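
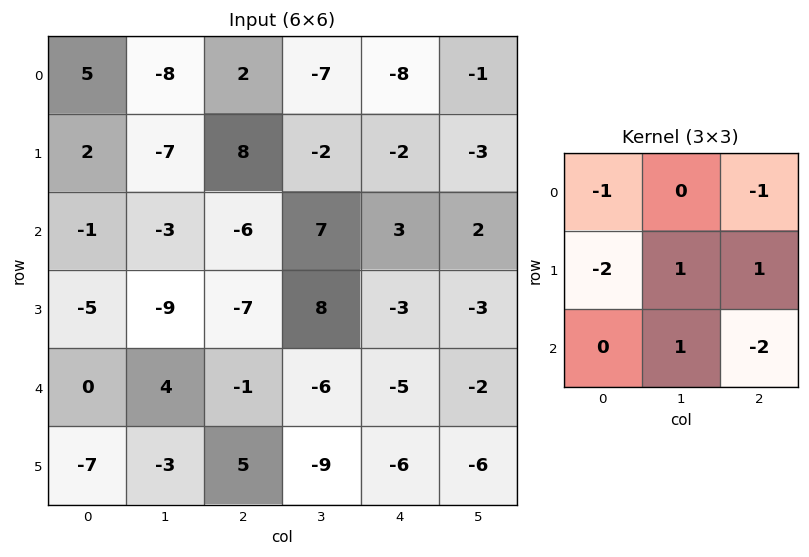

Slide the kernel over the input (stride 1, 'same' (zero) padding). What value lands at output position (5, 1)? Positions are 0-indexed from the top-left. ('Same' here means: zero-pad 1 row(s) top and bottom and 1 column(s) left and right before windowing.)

The receptive field on the zero-padded input at this output position is [0 4 -1 / -7 -3 5 / 0 0 0]. Elementwise product with the kernel and sum: 0·-1 + -1·-1 + -7·-2 + -3·1 + 5·1 + 0·1 + 0·-2.

17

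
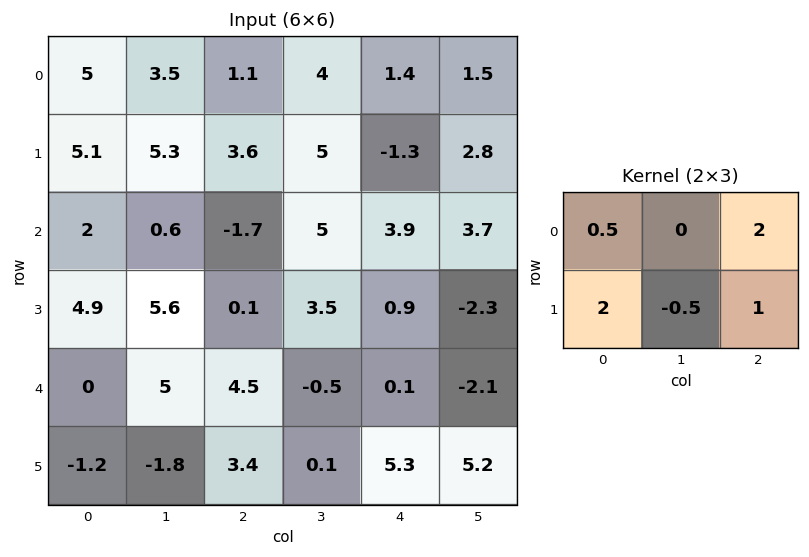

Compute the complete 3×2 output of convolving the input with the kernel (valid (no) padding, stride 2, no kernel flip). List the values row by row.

15.85 6.75
4.7 6.3
10.9 14.5

Output[0,0]: The receptive field on the input at this output position is [5 3.5 1.1 / 5.1 5.3 3.6]. Elementwise product with the kernel and sum: 5·0.5 + 1.1·2 + 5.1·2 + 5.3·-0.5 + 3.6·1.
Output[0,1]: The receptive field on the input at this output position is [1.1 4 1.4 / 3.6 5 -1.3]. Elementwise product with the kernel and sum: 1.1·0.5 + 1.4·2 + 3.6·2 + 5·-0.5 + -1.3·1.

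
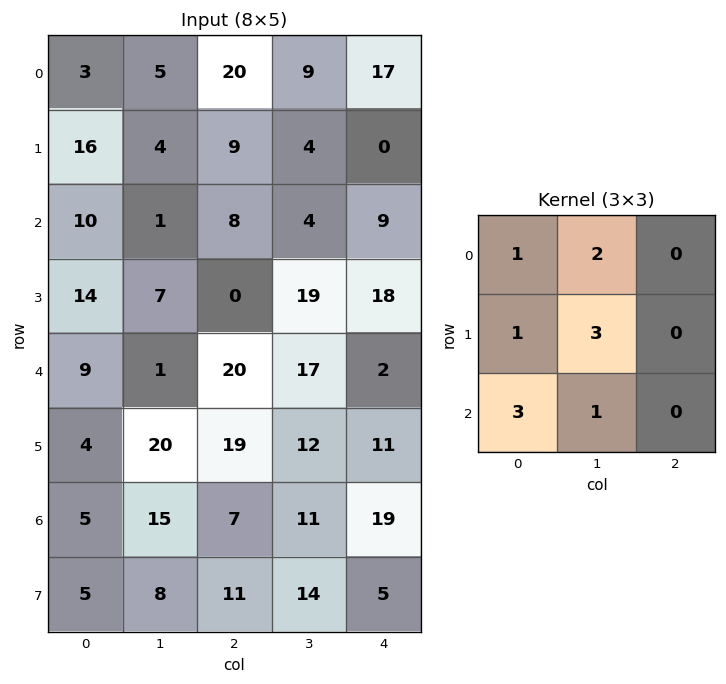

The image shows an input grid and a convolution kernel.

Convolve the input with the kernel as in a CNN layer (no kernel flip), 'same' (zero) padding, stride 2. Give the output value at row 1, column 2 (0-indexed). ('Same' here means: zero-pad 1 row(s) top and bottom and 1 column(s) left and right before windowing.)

The receptive field on the zero-padded input at this output position is [4 0 0 / 4 9 0 / 19 18 0]. Elementwise product with the kernel and sum: 4·1 + 0·2 + 4·1 + 9·3 + 19·3 + 18·1.

110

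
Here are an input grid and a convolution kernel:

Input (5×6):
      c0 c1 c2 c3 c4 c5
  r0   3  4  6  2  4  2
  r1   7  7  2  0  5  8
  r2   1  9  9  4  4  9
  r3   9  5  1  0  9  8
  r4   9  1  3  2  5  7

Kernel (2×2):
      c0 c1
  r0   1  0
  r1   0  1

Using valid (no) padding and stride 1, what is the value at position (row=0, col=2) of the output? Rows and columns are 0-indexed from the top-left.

6

The receptive field on the input at this output position is [6 2 / 2 0]. Elementwise product with the kernel and sum: 6·1 + 0·1.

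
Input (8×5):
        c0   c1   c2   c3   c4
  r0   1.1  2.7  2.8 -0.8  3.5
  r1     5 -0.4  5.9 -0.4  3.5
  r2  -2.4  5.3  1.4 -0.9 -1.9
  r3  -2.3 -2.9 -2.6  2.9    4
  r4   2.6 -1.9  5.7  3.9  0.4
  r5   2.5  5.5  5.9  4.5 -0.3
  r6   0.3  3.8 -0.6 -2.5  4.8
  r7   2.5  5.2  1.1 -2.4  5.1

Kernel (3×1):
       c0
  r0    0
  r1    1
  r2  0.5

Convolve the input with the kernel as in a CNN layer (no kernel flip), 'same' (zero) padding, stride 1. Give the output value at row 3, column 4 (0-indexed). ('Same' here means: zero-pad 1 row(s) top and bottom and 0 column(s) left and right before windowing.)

4.2

The receptive field on the zero-padded input at this output position is [-1.9 / 4 / 0.4]. Elementwise product with the kernel and sum: 4·1 + 0.4·0.5.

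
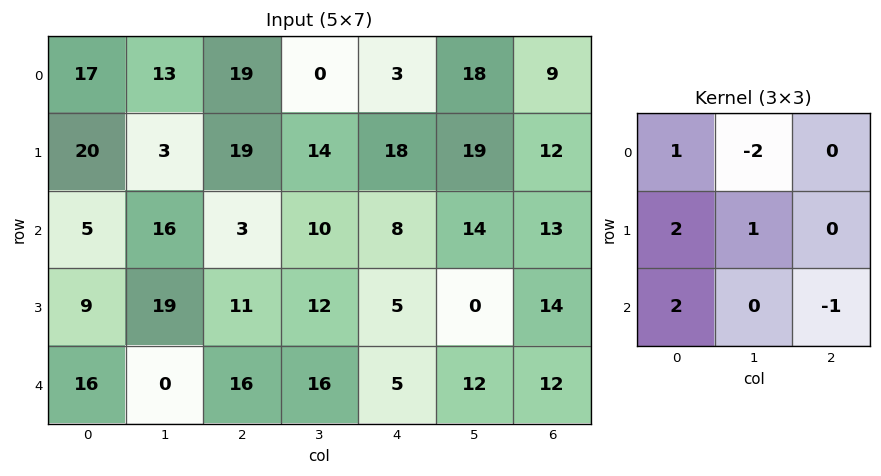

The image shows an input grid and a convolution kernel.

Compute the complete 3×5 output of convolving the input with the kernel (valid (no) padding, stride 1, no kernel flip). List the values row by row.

41 22 69 46 25
47 26 24 30 6
26 43 44 43 -12

Output[0,0]: The receptive field on the input at this output position is [17 13 19 / 20 3 19 / 5 16 3]. Elementwise product with the kernel and sum: 17·1 + 13·-2 + 20·2 + 3·1 + 5·2 + 3·-1.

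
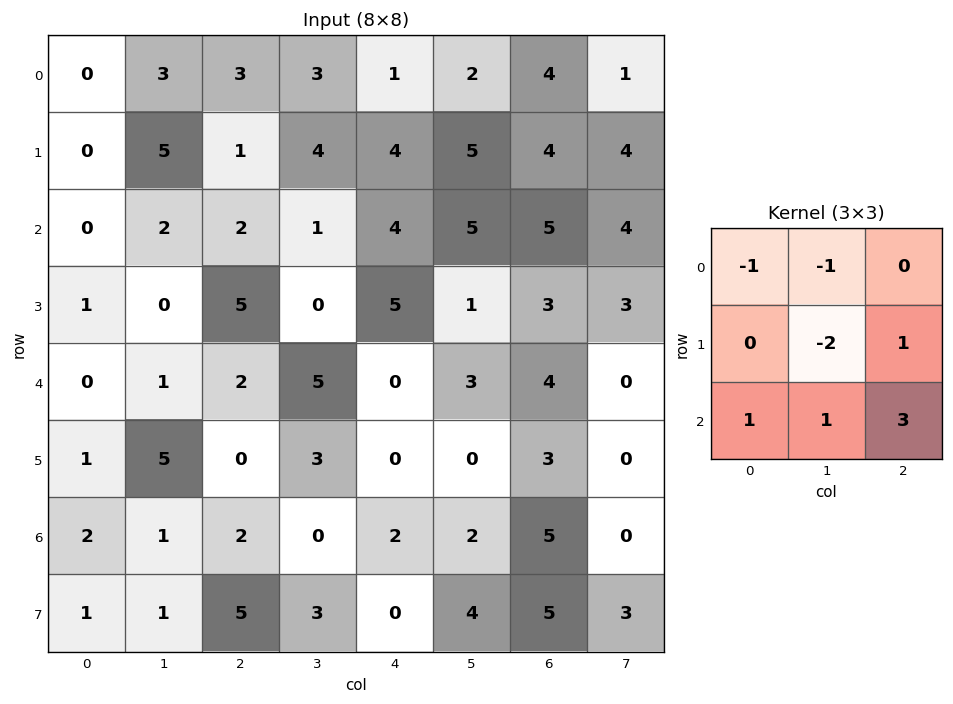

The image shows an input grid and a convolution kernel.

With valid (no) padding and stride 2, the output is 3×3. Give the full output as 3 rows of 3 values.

-4 5 15
10 9 7
-2 -5 19

Output[0,0]: The receptive field on the input at this output position is [0 3 3 / 0 5 1 / 0 2 2]. Elementwise product with the kernel and sum: 0·-1 + 3·-1 + 5·-2 + 1·1 + 0·1 + 2·1 + 2·3.
Output[0,1]: The receptive field on the input at this output position is [3 3 1 / 1 4 4 / 2 1 4]. Elementwise product with the kernel and sum: 3·-1 + 3·-1 + 4·-2 + 4·1 + 2·1 + 1·1 + 4·3.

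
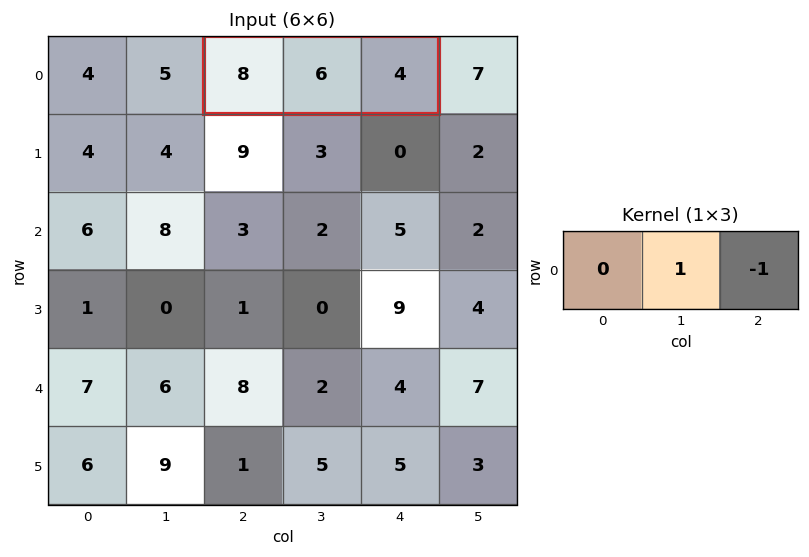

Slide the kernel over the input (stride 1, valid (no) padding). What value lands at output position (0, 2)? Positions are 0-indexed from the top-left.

2

The receptive field on the input at this output position is [8 6 4]. Elementwise product with the kernel and sum: 6·1 + 4·-1.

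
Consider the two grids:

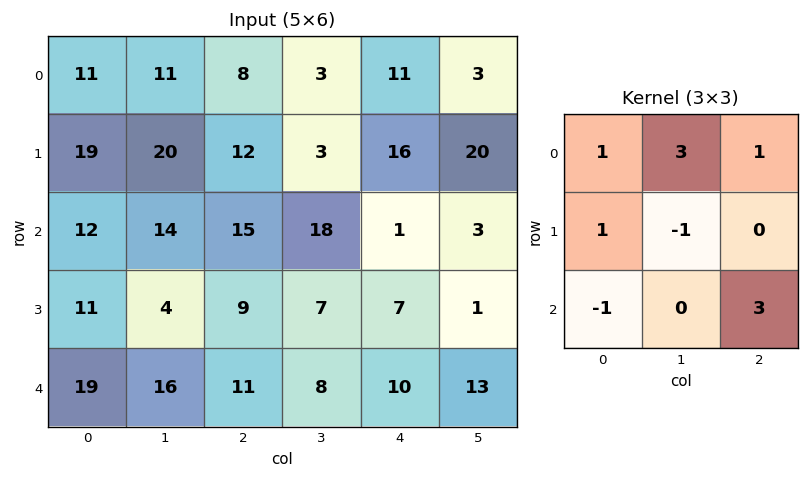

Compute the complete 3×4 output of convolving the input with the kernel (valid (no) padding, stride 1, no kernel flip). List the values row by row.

Output[0,0]: The receptive field on the input at this output position is [11 11 8 / 19 20 12 / 12 14 15]. Elementwise product with the kernel and sum: 11·1 + 11·3 + 8·1 + 19·1 + 20·-1 + 12·-1 + 15·3.
Output[0,1]: The receptive field on the input at this output position is [11 8 3 / 20 12 3 / 14 15 18]. Elementwise product with the kernel and sum: 11·1 + 8·3 + 3·1 + 20·1 + 12·-1 + 14·-1 + 18·3.

84 86 25 17
105 75 46 84
90 80 91 55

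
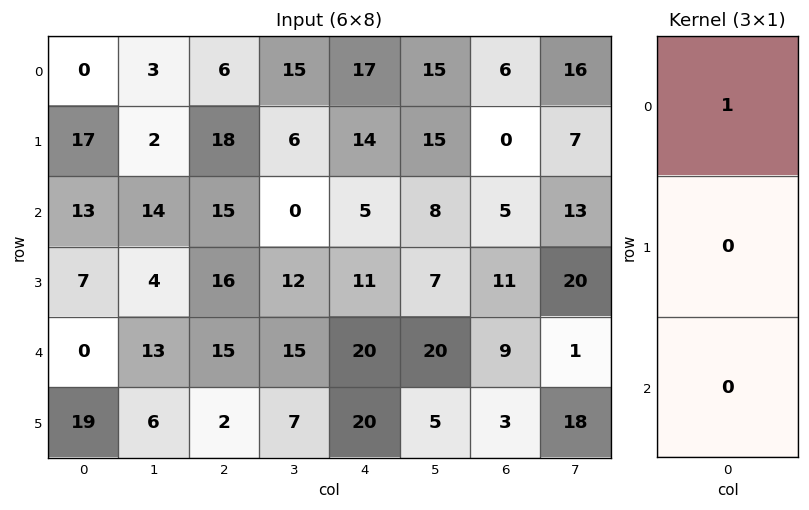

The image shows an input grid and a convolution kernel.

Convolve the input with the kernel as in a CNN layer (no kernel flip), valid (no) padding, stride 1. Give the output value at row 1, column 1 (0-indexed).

2

The receptive field on the input at this output position is [2 / 14 / 4]. Elementwise product with the kernel and sum: 2·1.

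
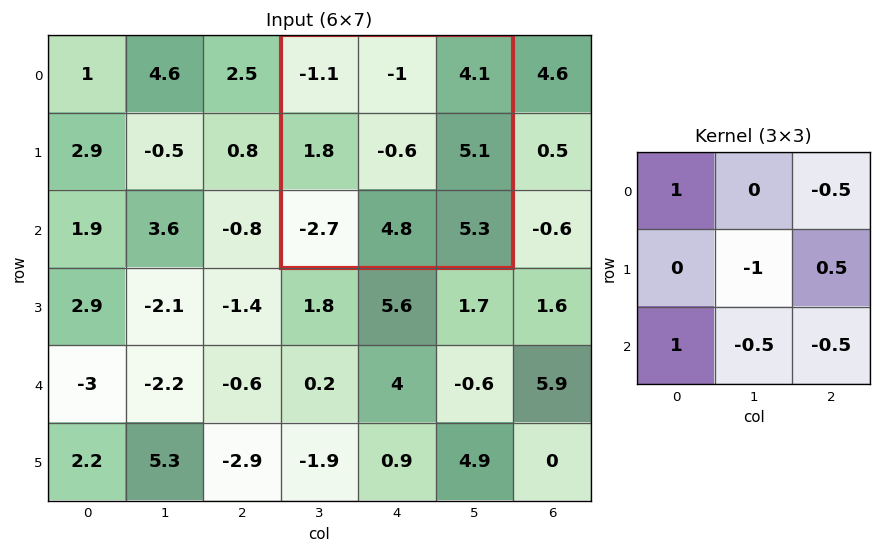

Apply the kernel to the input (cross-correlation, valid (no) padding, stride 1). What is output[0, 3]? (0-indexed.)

The receptive field on the input at this output position is [-1.1 -1 4.1 / 1.8 -0.6 5.1 / -2.7 4.8 5.3]. Elementwise product with the kernel and sum: -1.1·1 + 4.1·-0.5 + -0.6·-1 + 5.1·0.5 + -2.7·1 + 4.8·-0.5 + 5.3·-0.5.

-7.75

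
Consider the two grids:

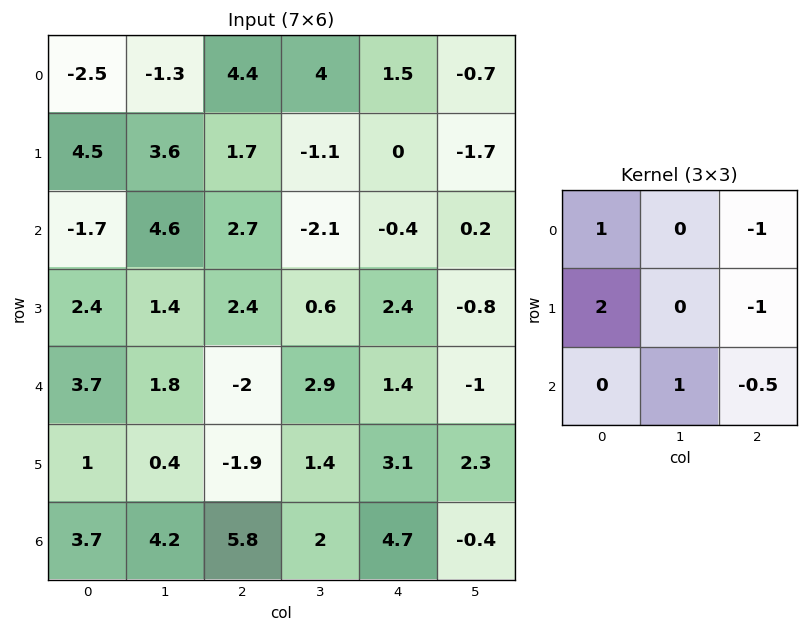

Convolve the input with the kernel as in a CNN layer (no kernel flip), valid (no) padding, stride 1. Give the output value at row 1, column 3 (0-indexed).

The receptive field on the input at this output position is [-1.1 0 -1.7 / -2.1 -0.4 0.2 / 0.6 2.4 -0.8]. Elementwise product with the kernel and sum: -1.1·1 + -1.7·-1 + -2.1·2 + 0.2·-1 + 2.4·1 + -0.8·-0.5.

-1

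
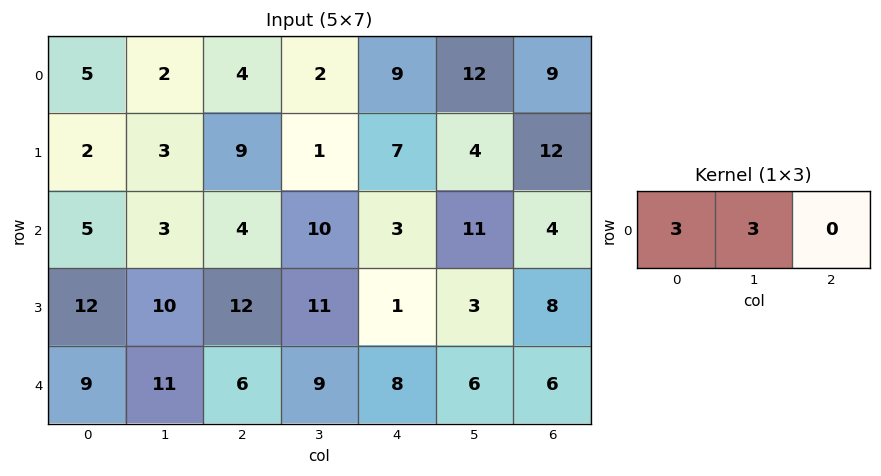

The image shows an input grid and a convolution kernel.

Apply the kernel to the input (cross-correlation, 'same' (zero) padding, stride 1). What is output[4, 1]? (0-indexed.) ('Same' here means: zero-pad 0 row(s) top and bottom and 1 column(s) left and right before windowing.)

60

The receptive field on the zero-padded input at this output position is [9 11 6]. Elementwise product with the kernel and sum: 9·3 + 11·3.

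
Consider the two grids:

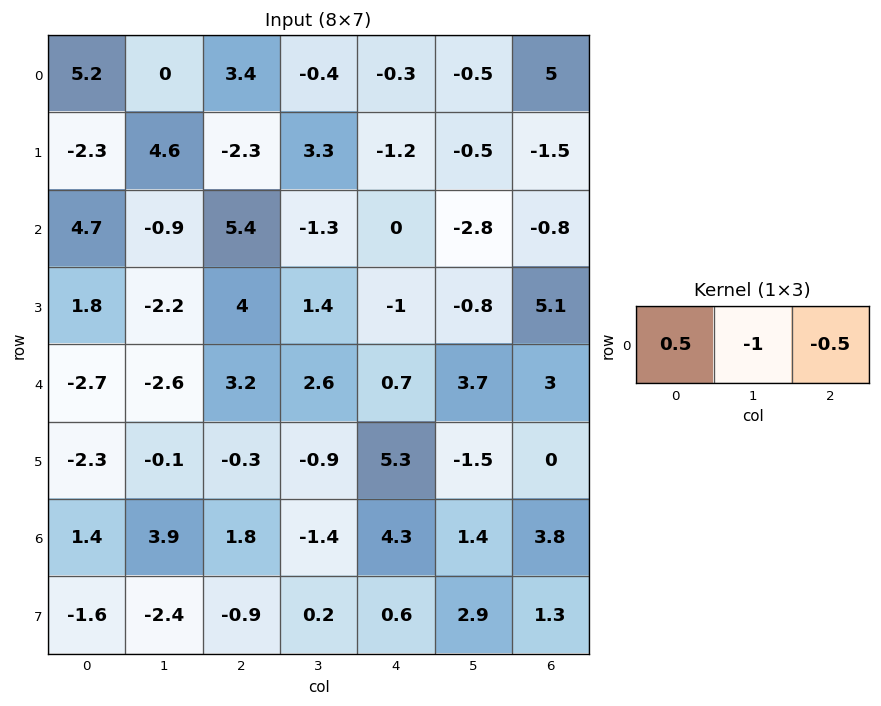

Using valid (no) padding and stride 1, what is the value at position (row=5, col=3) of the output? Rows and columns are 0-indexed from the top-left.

-5

The receptive field on the input at this output position is [-0.9 5.3 -1.5]. Elementwise product with the kernel and sum: -0.9·0.5 + 5.3·-1 + -1.5·-0.5.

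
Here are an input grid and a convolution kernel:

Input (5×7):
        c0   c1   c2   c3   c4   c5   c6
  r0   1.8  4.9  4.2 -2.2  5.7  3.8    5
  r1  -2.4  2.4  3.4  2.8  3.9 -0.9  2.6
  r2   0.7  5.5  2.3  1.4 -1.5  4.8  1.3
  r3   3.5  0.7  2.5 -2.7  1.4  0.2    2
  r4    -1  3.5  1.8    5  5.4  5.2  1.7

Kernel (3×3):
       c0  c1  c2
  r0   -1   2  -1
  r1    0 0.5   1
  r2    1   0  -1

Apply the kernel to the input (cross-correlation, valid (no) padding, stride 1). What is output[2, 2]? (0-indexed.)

-1.55

The receptive field on the input at this output position is [2.3 1.4 -1.5 / 2.5 -2.7 1.4 / 1.8 5 5.4]. Elementwise product with the kernel and sum: 2.3·-1 + 1.4·2 + -1.5·-1 + -2.7·0.5 + 1.4·1 + 1.8·1 + 5.4·-1.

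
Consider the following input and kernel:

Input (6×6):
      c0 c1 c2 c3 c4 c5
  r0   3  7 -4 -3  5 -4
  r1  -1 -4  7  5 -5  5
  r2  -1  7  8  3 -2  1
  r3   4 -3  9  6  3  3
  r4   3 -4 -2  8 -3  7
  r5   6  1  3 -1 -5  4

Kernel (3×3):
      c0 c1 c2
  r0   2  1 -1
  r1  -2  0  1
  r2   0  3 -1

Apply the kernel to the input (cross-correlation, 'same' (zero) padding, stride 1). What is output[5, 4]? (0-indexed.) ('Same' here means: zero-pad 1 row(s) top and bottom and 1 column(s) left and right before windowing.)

12

The receptive field on the zero-padded input at this output position is [8 -3 7 / -1 -5 4 / 0 0 0]. Elementwise product with the kernel and sum: 8·2 + -3·1 + 7·-1 + -1·-2 + 4·1 + 0·3 + 0·-1.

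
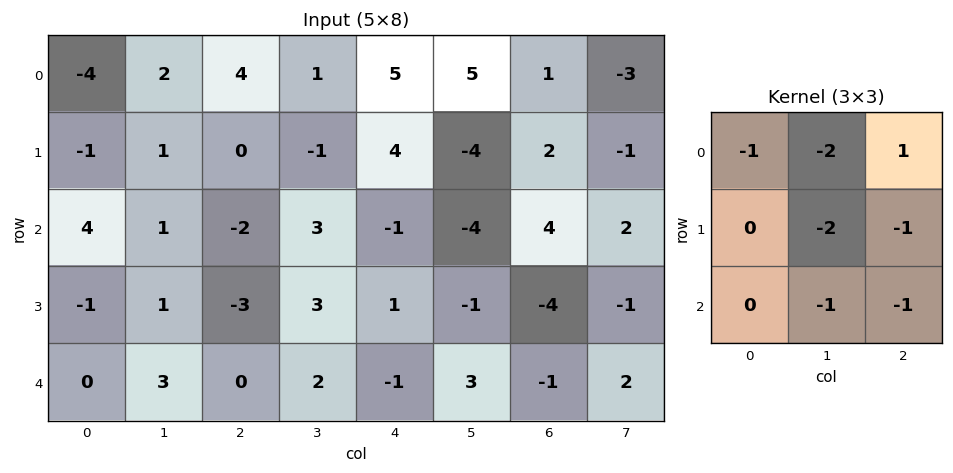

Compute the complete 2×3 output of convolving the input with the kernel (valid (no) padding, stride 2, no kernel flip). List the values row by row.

Output[0,0]: The receptive field on the input at this output position is [-4 2 4 / -1 1 0 / 4 1 -2]. Elementwise product with the kernel and sum: -4·-1 + 2·-2 + 4·1 + 1·-2 + 0·-1 + 1·-1 + -2·-1.

3 -5 -8
-10 -13 17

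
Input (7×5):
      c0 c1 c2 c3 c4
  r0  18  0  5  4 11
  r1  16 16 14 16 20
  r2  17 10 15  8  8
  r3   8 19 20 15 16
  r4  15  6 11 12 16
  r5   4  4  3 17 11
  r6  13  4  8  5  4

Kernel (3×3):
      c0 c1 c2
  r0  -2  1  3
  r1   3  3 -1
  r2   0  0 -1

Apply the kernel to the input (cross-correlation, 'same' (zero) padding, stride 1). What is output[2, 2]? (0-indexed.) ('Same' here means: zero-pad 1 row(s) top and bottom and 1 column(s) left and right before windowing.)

82

The receptive field on the zero-padded input at this output position is [16 14 16 / 10 15 8 / 19 20 15]. Elementwise product with the kernel and sum: 16·-2 + 14·1 + 16·3 + 10·3 + 15·3 + 8·-1 + 15·-1.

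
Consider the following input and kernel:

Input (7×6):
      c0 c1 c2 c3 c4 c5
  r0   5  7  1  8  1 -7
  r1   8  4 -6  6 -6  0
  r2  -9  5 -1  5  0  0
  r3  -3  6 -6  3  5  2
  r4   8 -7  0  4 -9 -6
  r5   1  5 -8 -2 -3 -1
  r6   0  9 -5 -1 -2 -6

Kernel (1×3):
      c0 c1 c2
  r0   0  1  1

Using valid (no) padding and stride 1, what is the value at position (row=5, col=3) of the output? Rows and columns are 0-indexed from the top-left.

The receptive field on the input at this output position is [-2 -3 -1]. Elementwise product with the kernel and sum: -3·1 + -1·1.

-4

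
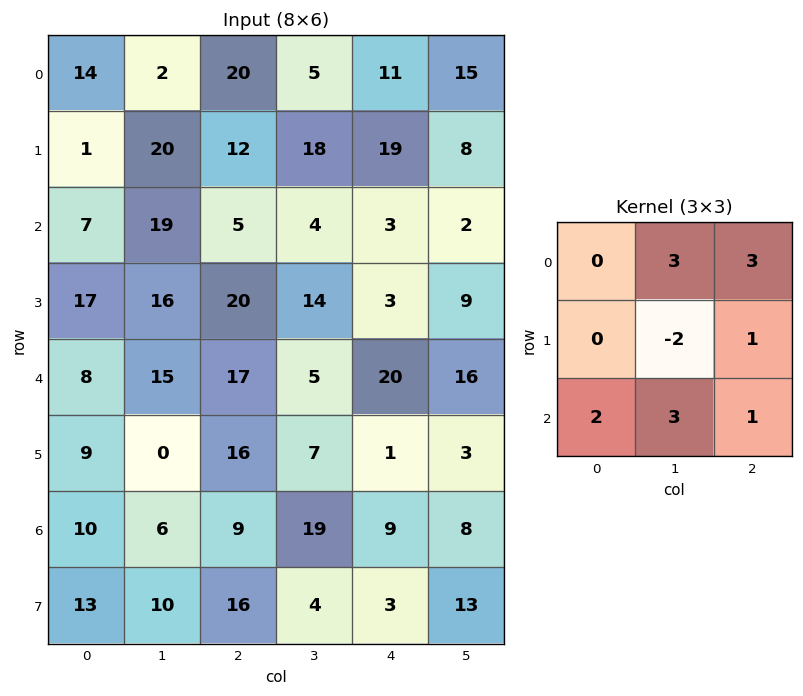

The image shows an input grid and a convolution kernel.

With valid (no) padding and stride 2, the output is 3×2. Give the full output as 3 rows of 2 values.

114 56
138 65
159 146

Output[0,0]: The receptive field on the input at this output position is [14 2 20 / 1 20 12 / 7 19 5]. Elementwise product with the kernel and sum: 2·3 + 20·3 + 20·-2 + 12·1 + 7·2 + 19·3 + 5·1.
Output[0,1]: The receptive field on the input at this output position is [20 5 11 / 12 18 19 / 5 4 3]. Elementwise product with the kernel and sum: 5·3 + 11·3 + 18·-2 + 19·1 + 5·2 + 4·3 + 3·1.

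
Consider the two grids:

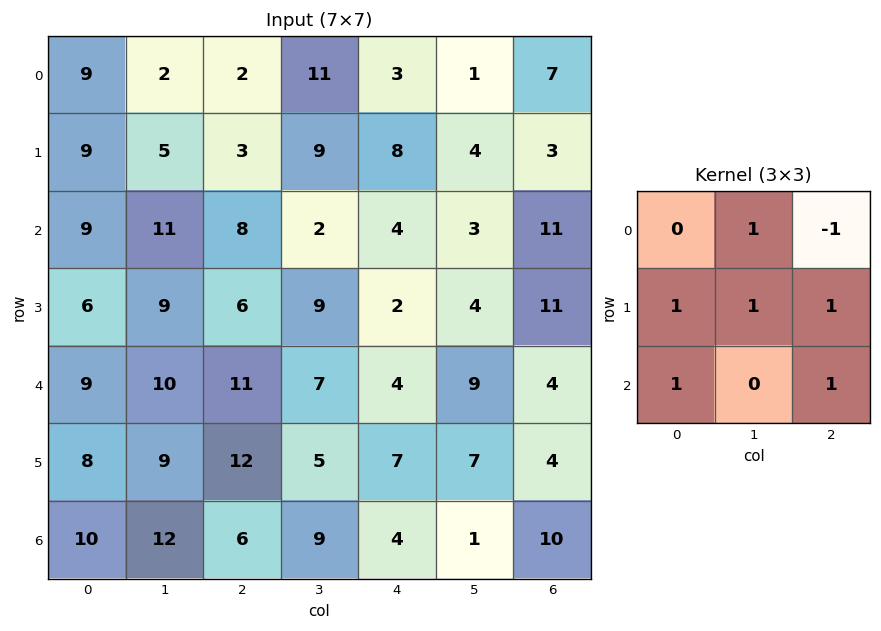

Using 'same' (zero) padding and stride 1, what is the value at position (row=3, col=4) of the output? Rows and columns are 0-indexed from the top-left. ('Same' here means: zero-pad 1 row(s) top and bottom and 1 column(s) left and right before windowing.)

32

The receptive field on the zero-padded input at this output position is [2 4 3 / 9 2 4 / 7 4 9]. Elementwise product with the kernel and sum: 4·1 + 3·-1 + 9·1 + 2·1 + 4·1 + 7·1 + 9·1.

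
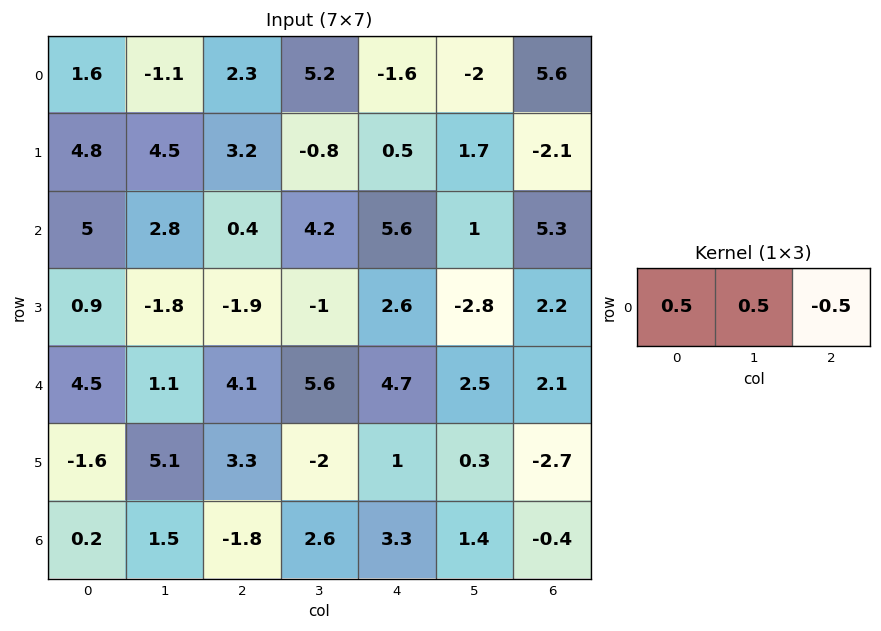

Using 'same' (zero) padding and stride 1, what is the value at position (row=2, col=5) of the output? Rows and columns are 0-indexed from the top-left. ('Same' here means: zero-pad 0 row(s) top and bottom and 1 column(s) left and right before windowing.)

The receptive field on the zero-padded input at this output position is [5.6 1 5.3]. Elementwise product with the kernel and sum: 5.6·0.5 + 1·0.5 + 5.3·-0.5.

0.65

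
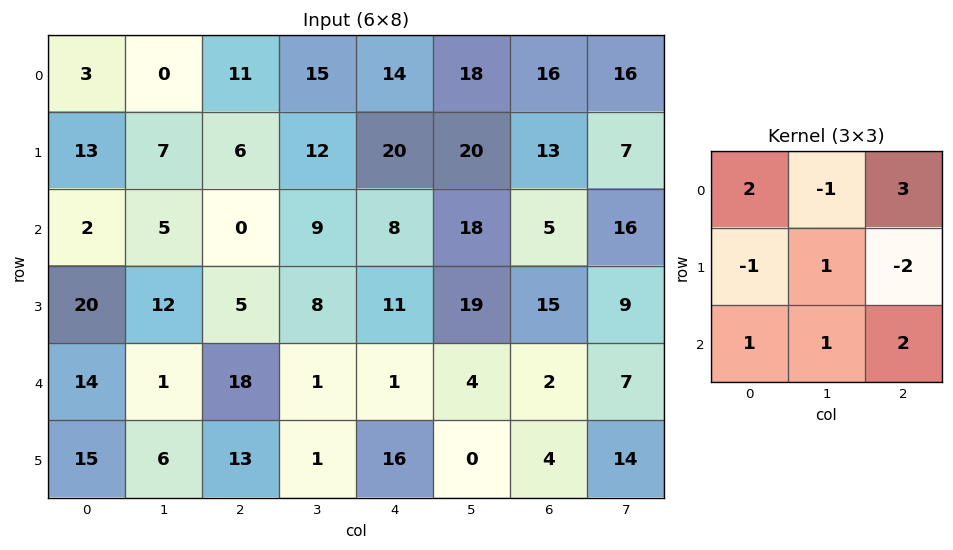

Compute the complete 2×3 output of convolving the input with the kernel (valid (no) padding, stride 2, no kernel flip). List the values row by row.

Output[0,0]: The receptive field on the input at this output position is [3 0 11 / 13 7 6 / 2 5 0]. Elementwise product with the kernel and sum: 3·2 + 0·-1 + 11·3 + 13·-1 + 7·1 + 6·-2 + 2·1 + 5·1 + 0·2.

28 40 68
32 17 0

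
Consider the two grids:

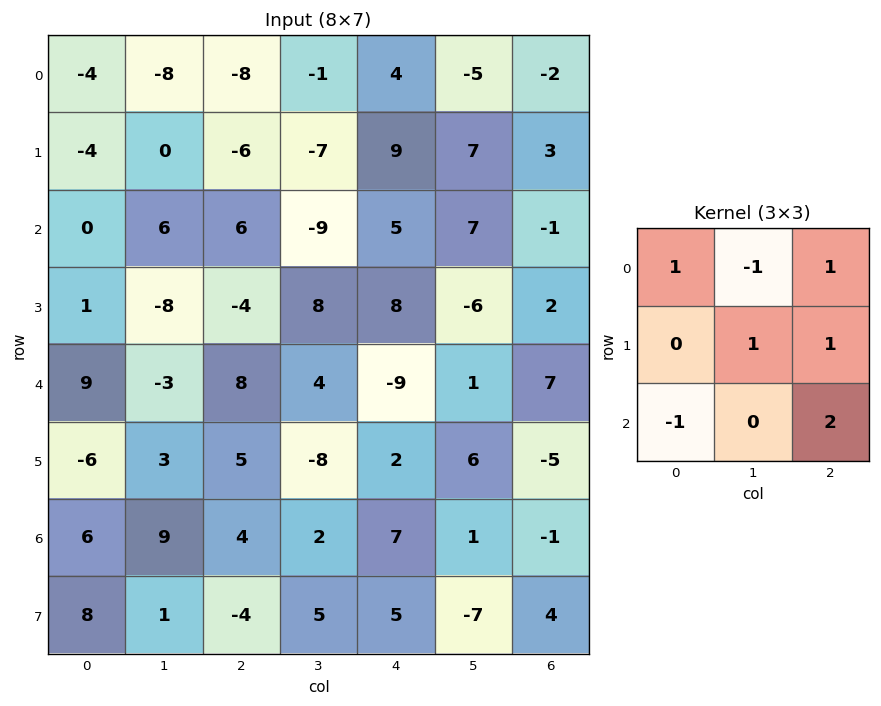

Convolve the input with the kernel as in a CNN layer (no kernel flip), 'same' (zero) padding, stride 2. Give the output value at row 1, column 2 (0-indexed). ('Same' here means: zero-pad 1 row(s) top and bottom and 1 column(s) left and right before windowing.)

-17

The receptive field on the zero-padded input at this output position is [-7 9 7 / -9 5 7 / 8 8 -6]. Elementwise product with the kernel and sum: -7·1 + 9·-1 + 7·1 + 5·1 + 7·1 + 8·-1 + -6·2.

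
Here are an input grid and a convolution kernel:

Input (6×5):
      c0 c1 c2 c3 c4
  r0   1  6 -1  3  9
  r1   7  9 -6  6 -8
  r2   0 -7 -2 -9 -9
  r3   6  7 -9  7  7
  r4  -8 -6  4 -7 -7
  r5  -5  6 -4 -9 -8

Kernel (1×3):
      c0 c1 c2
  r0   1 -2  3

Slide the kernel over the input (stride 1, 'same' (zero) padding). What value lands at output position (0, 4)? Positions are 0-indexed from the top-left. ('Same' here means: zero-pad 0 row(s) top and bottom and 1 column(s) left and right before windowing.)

The receptive field on the zero-padded input at this output position is [3 9 0]. Elementwise product with the kernel and sum: 3·1 + 9·-2 + 0·3.

-15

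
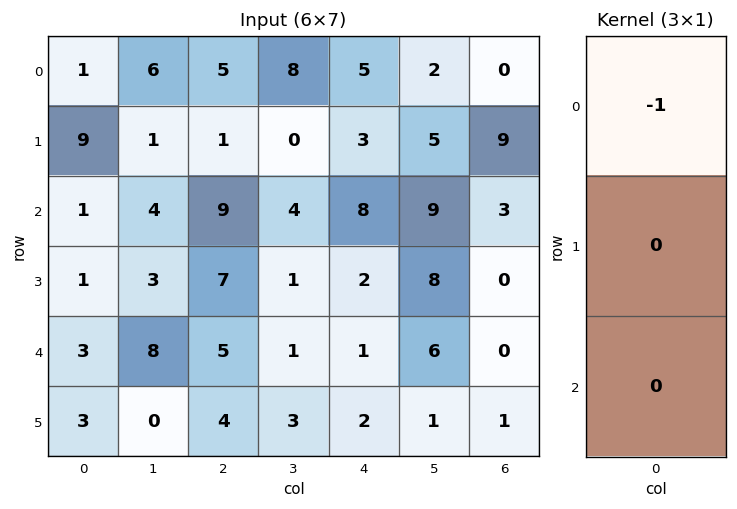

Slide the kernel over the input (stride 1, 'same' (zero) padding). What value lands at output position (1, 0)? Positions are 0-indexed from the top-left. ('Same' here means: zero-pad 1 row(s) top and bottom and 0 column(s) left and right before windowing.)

-1

The receptive field on the zero-padded input at this output position is [1 / 9 / 1]. Elementwise product with the kernel and sum: 1·-1.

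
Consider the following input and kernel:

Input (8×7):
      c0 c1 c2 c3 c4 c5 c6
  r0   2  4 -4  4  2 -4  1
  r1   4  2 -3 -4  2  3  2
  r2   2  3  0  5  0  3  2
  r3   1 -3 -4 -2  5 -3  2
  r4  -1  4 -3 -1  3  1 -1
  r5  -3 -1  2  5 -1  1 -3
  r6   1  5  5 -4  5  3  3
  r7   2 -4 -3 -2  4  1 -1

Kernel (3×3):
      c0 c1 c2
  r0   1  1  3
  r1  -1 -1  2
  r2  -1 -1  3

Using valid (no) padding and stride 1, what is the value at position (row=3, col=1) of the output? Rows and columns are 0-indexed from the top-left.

The receptive field on the input at this output position is [-3 -4 -2 / 4 -3 -1 / -1 2 5]. Elementwise product with the kernel and sum: -3·1 + -4·1 + -2·3 + 4·-1 + -3·-1 + -1·2 + -1·-1 + 2·-1 + 5·3.

-2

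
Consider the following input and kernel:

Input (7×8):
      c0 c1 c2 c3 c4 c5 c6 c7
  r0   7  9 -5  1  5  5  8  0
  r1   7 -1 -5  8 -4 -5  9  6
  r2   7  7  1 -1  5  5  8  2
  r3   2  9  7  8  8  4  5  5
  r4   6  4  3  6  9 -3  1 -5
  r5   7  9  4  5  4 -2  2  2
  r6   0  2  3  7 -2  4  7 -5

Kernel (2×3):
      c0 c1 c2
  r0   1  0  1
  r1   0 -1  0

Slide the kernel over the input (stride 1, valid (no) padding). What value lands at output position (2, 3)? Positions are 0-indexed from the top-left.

The receptive field on the input at this output position is [-1 5 5 / 8 8 4]. Elementwise product with the kernel and sum: -1·1 + 5·1 + 8·-1.

-4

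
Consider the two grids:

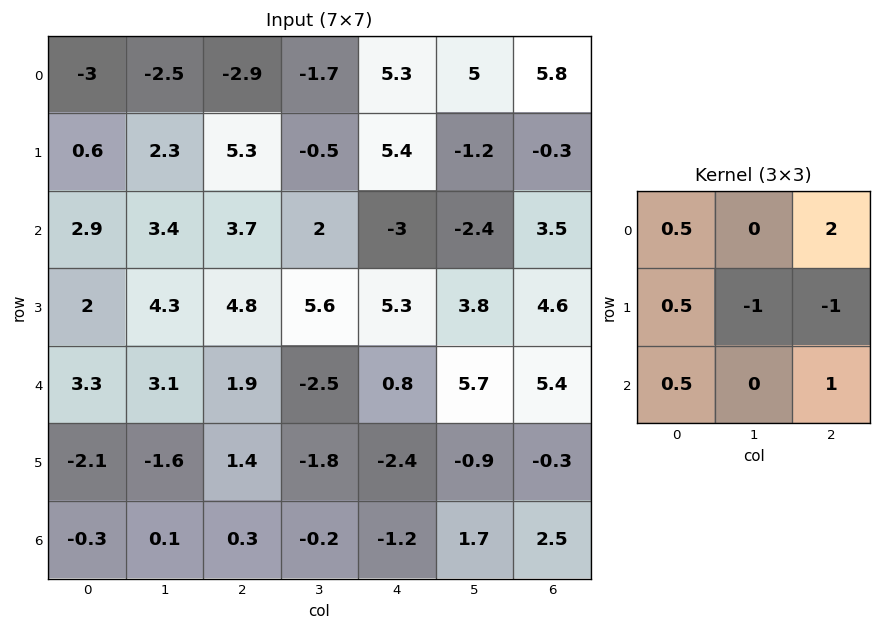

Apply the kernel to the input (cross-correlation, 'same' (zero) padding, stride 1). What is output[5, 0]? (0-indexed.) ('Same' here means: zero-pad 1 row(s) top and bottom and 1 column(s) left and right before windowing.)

The receptive field on the zero-padded input at this output position is [0 3.3 3.1 / 0 -2.1 -1.6 / 0 -0.3 0.1]. Elementwise product with the kernel and sum: 0·0.5 + 3.1·2 + 0·0.5 + -2.1·-1 + -1.6·-1 + 0·0.5 + 0.1·1.

10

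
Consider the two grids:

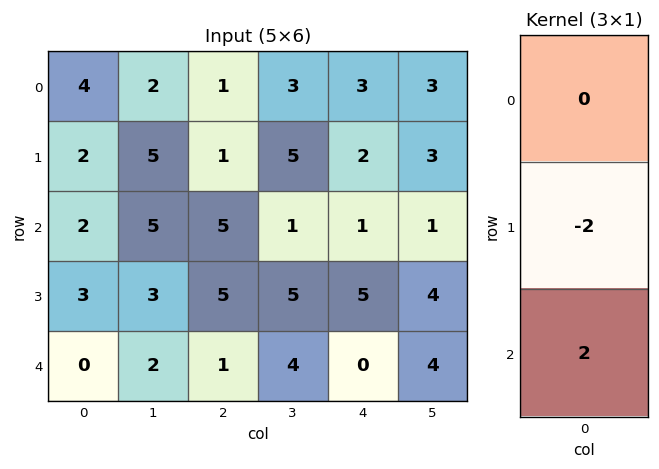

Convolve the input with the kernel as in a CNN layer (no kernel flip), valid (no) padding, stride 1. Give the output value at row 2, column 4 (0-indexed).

-10

The receptive field on the input at this output position is [1 / 5 / 0]. Elementwise product with the kernel and sum: 5·-2 + 0·2.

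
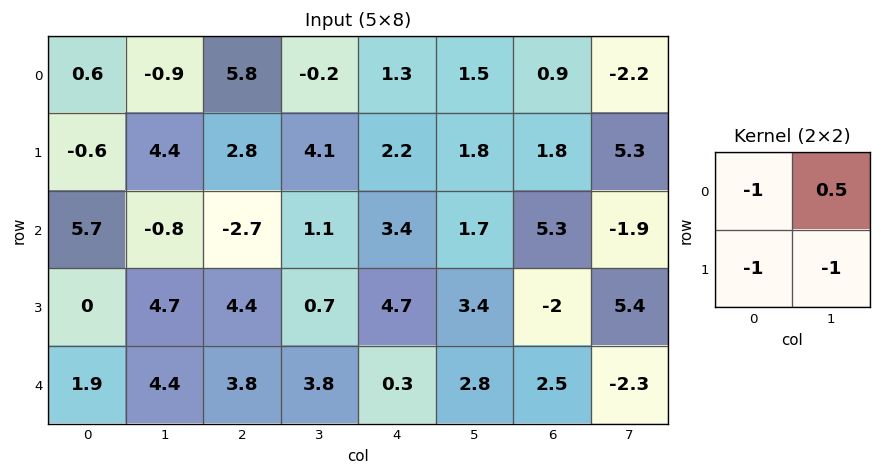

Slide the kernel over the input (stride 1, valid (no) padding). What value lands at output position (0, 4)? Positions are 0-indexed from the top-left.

The receptive field on the input at this output position is [1.3 1.5 / 2.2 1.8]. Elementwise product with the kernel and sum: 1.3·-1 + 1.5·0.5 + 2.2·-1 + 1.8·-1.

-4.55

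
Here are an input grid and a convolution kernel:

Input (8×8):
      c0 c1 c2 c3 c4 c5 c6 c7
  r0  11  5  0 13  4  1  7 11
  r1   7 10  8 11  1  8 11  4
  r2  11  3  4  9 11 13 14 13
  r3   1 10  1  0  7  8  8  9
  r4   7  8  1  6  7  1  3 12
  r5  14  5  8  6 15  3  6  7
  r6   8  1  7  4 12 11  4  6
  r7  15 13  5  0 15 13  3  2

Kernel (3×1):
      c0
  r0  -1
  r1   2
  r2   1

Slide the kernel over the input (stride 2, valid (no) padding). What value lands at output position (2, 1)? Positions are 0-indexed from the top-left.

22

The receptive field on the input at this output position is [1 / 8 / 7]. Elementwise product with the kernel and sum: 1·-1 + 8·2 + 7·1.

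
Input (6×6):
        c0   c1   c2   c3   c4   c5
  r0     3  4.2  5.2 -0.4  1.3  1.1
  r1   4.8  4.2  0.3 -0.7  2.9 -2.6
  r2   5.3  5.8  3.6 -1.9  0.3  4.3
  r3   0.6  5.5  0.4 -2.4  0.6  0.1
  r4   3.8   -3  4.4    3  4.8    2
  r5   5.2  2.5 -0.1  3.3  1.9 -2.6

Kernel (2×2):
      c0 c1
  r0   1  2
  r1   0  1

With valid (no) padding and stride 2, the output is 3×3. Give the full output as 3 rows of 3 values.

15.6 3.7 0.9
22.4 -2.6 9
0.3 13.7 6.2

Output[0,0]: The receptive field on the input at this output position is [3 4.2 / 4.8 4.2]. Elementwise product with the kernel and sum: 3·1 + 4.2·2 + 4.2·1.
Output[0,1]: The receptive field on the input at this output position is [5.2 -0.4 / 0.3 -0.7]. Elementwise product with the kernel and sum: 5.2·1 + -0.4·2 + -0.7·1.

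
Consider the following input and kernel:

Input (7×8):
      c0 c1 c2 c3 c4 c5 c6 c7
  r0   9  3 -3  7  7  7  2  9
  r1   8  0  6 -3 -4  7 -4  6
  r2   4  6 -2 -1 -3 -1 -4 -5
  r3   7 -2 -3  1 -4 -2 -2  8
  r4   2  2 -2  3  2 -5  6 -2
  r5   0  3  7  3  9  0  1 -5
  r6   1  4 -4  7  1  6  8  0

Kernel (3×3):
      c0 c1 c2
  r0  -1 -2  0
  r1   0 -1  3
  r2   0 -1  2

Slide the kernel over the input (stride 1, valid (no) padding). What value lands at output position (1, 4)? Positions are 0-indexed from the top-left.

-23

The receptive field on the input at this output position is [-4 7 -4 / -3 -1 -4 / -4 -2 -2]. Elementwise product with the kernel and sum: -4·-1 + 7·-2 + -1·-1 + -4·3 + -2·-1 + -2·2.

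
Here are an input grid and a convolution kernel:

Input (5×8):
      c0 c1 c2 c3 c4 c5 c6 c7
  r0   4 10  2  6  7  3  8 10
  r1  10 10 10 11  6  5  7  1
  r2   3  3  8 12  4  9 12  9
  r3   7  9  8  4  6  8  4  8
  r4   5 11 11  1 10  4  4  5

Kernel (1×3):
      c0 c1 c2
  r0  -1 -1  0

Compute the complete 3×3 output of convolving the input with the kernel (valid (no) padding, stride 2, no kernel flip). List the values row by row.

-14 -8 -10
-6 -20 -13
-16 -12 -14

Output[0,0]: The receptive field on the input at this output position is [4 10 2]. Elementwise product with the kernel and sum: 4·-1 + 10·-1.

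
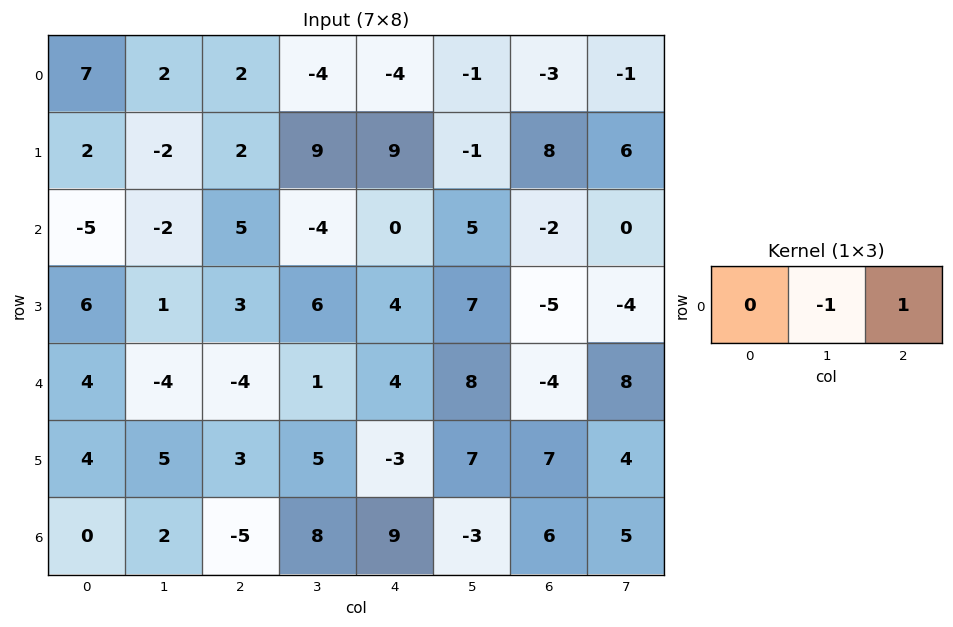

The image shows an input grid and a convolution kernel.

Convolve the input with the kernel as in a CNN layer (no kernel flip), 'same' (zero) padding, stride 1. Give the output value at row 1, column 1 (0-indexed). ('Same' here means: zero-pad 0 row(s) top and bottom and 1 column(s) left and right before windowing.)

The receptive field on the zero-padded input at this output position is [2 -2 2]. Elementwise product with the kernel and sum: -2·-1 + 2·1.

4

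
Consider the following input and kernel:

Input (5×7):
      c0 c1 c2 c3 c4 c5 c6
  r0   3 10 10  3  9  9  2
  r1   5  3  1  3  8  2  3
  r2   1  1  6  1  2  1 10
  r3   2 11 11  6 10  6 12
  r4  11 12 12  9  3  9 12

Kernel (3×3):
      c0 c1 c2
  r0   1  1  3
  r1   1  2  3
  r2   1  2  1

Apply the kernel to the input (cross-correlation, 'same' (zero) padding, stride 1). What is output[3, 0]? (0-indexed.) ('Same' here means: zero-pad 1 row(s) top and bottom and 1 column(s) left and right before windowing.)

75

The receptive field on the zero-padded input at this output position is [0 1 1 / 0 2 11 / 0 11 12]. Elementwise product with the kernel and sum: 0·1 + 1·1 + 1·3 + 0·1 + 2·2 + 11·3 + 0·1 + 11·2 + 12·1.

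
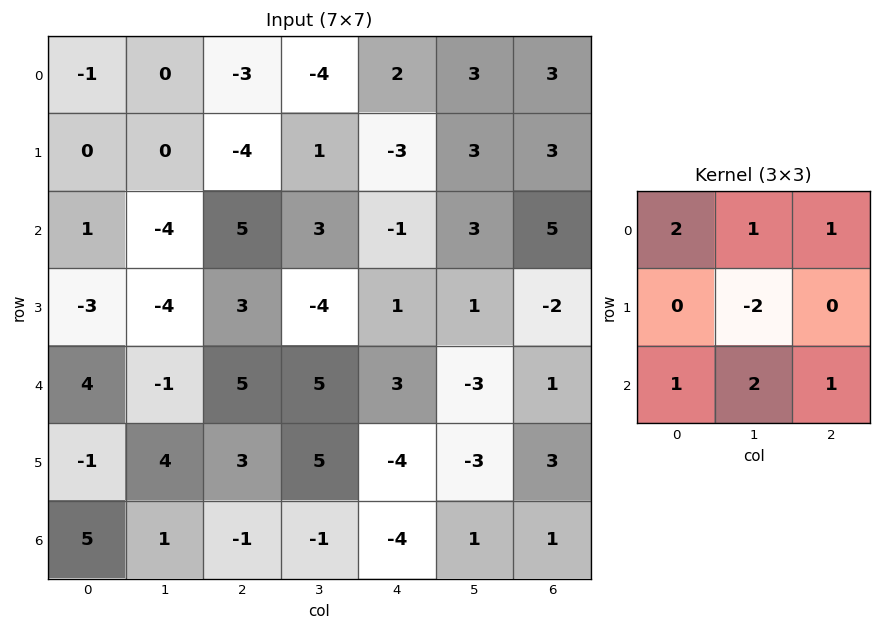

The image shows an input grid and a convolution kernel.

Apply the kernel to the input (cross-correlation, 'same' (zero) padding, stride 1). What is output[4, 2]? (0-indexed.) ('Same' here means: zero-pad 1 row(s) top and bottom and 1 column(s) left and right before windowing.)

The receptive field on the zero-padded input at this output position is [-4 3 -4 / -1 5 5 / 4 3 5]. Elementwise product with the kernel and sum: -4·2 + 3·1 + -4·1 + 5·-2 + 4·1 + 3·2 + 5·1.

-4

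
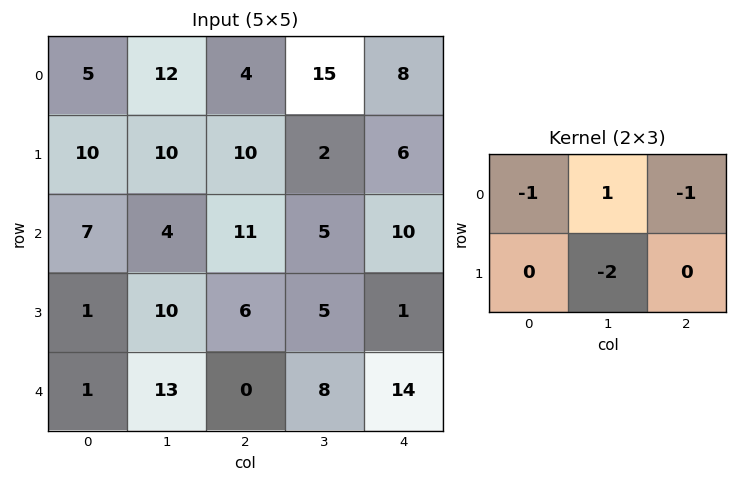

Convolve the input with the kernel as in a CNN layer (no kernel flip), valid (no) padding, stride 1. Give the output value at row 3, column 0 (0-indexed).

-23

The receptive field on the input at this output position is [1 10 6 / 1 13 0]. Elementwise product with the kernel and sum: 1·-1 + 10·1 + 6·-1 + 13·-2.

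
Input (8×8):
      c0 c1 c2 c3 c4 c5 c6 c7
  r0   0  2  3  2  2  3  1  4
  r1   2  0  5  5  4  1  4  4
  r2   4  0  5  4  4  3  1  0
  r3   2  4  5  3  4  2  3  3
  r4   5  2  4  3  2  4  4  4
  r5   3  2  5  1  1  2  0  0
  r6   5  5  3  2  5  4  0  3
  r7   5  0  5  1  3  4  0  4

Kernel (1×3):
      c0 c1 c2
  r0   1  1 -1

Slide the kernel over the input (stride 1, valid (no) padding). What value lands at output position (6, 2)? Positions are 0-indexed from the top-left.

The receptive field on the input at this output position is [3 2 5]. Elementwise product with the kernel and sum: 3·1 + 2·1 + 5·-1.

0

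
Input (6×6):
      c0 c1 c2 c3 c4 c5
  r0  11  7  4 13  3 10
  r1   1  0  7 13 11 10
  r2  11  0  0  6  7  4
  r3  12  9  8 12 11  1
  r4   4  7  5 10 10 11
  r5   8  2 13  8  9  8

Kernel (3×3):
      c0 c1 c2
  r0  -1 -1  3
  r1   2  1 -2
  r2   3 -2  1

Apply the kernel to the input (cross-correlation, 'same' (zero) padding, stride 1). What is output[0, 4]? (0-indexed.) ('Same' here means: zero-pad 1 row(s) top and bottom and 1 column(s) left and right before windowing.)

36

The receptive field on the zero-padded input at this output position is [0 0 0 / 13 3 10 / 13 11 10]. Elementwise product with the kernel and sum: 0·-1 + 0·-1 + 0·3 + 13·2 + 3·1 + 10·-2 + 13·3 + 11·-2 + 10·1.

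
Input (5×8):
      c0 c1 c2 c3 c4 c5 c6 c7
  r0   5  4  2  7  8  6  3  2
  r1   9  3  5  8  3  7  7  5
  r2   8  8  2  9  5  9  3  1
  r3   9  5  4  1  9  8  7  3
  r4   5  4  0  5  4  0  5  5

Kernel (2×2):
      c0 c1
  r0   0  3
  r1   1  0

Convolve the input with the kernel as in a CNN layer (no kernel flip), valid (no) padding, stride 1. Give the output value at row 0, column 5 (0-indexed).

The receptive field on the input at this output position is [6 3 / 7 7]. Elementwise product with the kernel and sum: 3·3 + 7·1.

16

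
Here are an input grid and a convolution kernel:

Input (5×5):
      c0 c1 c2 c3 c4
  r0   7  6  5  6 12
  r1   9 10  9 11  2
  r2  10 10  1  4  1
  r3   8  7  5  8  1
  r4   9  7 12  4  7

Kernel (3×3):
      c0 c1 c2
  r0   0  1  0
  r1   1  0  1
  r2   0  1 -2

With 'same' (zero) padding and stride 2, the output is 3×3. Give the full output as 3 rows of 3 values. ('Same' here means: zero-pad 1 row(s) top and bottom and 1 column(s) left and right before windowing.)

Output[0,0]: The receptive field on the zero-padded input at this output position is [0 0 0 / 0 7 6 / 0 9 10]. Elementwise product with the kernel and sum: 0·1 + 0·1 + 6·1 + 9·1 + 10·-2.

-5 -1 8
13 12 7
15 16 5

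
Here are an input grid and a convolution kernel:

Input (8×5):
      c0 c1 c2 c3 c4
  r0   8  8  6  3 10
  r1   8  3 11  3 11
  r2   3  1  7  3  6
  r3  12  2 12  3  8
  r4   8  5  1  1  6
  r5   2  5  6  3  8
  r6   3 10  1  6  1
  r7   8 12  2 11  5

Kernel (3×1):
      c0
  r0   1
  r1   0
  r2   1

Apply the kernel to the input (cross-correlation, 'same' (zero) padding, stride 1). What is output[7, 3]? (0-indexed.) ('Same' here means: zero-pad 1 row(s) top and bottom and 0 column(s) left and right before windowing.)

6

The receptive field on the zero-padded input at this output position is [6 / 11 / 0]. Elementwise product with the kernel and sum: 6·1 + 0·1.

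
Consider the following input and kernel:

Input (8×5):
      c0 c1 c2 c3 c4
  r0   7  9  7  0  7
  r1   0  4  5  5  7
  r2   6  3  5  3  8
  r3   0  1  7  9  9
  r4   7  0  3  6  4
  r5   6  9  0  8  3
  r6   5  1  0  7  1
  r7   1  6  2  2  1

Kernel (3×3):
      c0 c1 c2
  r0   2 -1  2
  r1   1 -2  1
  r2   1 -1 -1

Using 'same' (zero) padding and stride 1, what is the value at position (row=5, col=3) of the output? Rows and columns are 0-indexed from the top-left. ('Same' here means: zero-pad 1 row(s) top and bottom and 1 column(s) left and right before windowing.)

-13

The receptive field on the zero-padded input at this output position is [3 6 4 / 0 8 3 / 0 7 1]. Elementwise product with the kernel and sum: 3·2 + 6·-1 + 4·2 + 0·1 + 8·-2 + 3·1 + 0·1 + 7·-1 + 1·-1.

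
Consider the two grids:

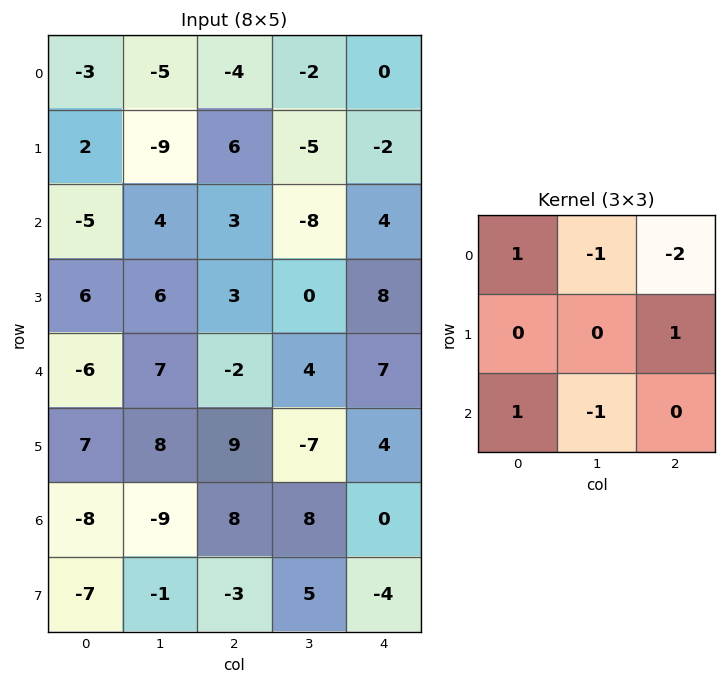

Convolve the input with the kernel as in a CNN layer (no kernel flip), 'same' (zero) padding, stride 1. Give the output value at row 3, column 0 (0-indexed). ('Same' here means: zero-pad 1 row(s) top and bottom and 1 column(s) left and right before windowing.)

9

The receptive field on the zero-padded input at this output position is [0 -5 4 / 0 6 6 / 0 -6 7]. Elementwise product with the kernel and sum: 0·1 + -5·-1 + 4·-2 + 6·1 + 0·1 + -6·-1.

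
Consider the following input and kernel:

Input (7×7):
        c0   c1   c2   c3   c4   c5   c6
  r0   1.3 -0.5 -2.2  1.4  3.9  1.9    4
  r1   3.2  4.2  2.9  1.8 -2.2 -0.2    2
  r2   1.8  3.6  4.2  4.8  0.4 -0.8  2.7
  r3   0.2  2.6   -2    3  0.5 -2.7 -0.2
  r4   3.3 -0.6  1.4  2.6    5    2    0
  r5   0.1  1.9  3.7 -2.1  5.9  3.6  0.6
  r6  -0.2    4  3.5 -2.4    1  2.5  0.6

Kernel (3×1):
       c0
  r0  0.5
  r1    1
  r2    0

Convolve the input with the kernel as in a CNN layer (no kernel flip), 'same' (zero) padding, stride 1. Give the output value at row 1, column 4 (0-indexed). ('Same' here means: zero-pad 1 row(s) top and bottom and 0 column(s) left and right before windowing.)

-0.25

The receptive field on the zero-padded input at this output position is [3.9 / -2.2 / 0.4]. Elementwise product with the kernel and sum: 3.9·0.5 + -2.2·1.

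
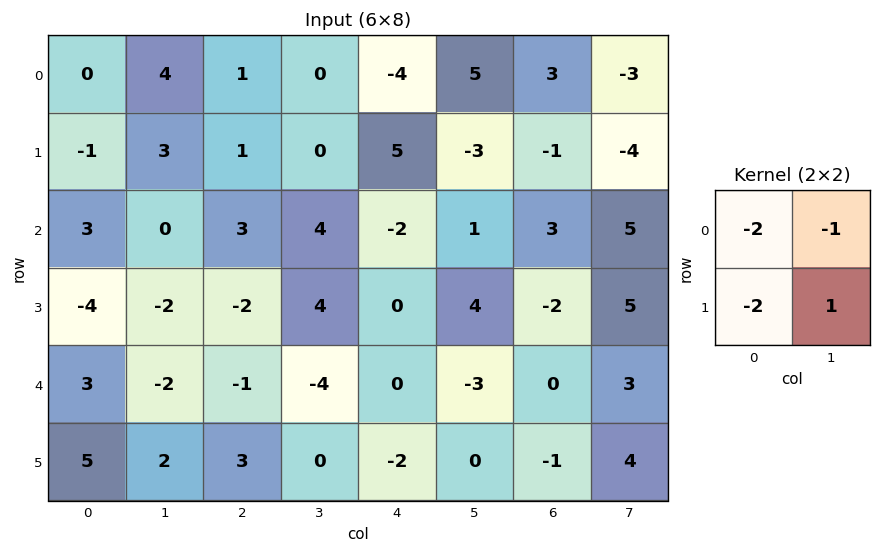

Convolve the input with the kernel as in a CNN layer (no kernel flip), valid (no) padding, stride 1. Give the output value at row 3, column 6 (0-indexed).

2

The receptive field on the input at this output position is [-2 5 / 0 3]. Elementwise product with the kernel and sum: -2·-2 + 5·-1 + 0·-2 + 3·1.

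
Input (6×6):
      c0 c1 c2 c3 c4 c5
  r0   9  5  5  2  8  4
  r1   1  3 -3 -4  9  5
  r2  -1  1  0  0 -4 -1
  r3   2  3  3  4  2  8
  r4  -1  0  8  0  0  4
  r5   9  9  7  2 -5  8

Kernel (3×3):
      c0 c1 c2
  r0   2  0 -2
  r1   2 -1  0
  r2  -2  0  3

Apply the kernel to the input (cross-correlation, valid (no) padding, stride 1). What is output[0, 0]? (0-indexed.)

9

The receptive field on the input at this output position is [9 5 5 / 1 3 -3 / -1 1 0]. Elementwise product with the kernel and sum: 9·2 + 5·-2 + 1·2 + 3·-1 + -1·-2 + 0·3.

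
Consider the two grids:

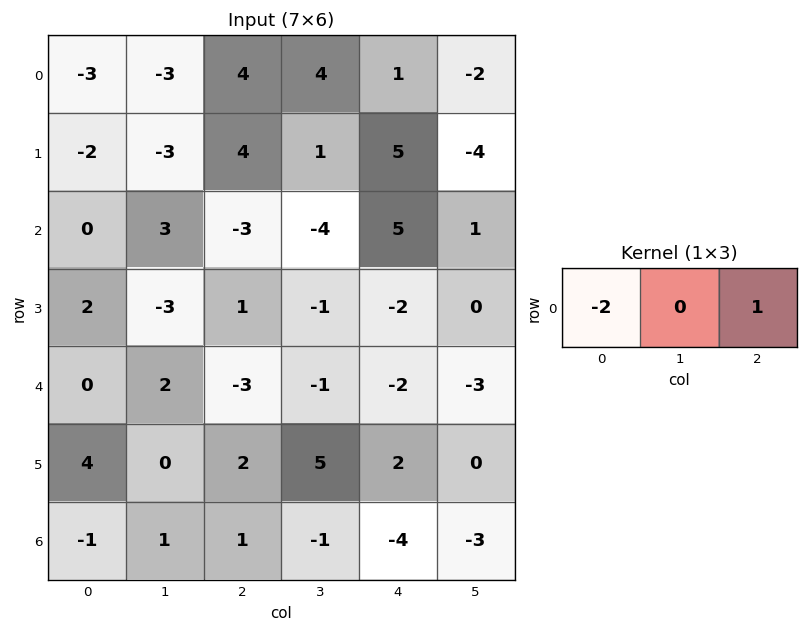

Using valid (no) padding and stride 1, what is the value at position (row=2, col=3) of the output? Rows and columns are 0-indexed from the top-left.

9

The receptive field on the input at this output position is [-4 5 1]. Elementwise product with the kernel and sum: -4·-2 + 1·1.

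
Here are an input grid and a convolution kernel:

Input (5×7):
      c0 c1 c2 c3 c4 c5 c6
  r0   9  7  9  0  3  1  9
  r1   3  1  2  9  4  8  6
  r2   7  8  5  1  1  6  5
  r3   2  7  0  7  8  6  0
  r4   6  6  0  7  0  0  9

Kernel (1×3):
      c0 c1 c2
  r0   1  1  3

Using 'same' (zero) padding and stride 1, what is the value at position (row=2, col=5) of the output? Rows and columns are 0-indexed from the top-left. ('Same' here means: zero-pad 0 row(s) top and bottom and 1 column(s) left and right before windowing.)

22

The receptive field on the zero-padded input at this output position is [1 6 5]. Elementwise product with the kernel and sum: 1·1 + 6·1 + 5·3.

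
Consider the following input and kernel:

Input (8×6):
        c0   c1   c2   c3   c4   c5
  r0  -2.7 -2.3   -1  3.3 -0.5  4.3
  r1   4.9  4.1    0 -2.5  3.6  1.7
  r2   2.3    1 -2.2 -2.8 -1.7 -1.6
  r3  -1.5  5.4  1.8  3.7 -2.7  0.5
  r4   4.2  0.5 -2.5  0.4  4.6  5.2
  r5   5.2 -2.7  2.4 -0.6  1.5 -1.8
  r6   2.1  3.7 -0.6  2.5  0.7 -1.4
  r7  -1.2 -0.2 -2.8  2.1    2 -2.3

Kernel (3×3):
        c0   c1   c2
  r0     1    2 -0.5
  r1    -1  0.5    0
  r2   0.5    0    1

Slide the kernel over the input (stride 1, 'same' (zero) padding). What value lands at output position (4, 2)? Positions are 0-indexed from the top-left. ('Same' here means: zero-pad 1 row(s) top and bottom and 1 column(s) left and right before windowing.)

The receptive field on the zero-padded input at this output position is [5.4 1.8 3.7 / 0.5 -2.5 0.4 / -2.7 2.4 -0.6]. Elementwise product with the kernel and sum: 5.4·1 + 1.8·2 + 3.7·-0.5 + 0.5·-1 + -2.5·0.5 + -2.7·0.5 + -0.6·1.

3.45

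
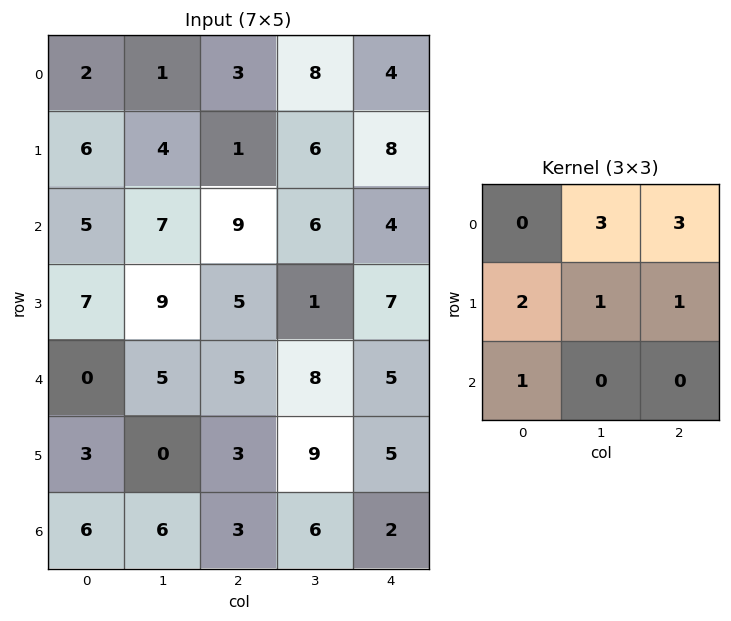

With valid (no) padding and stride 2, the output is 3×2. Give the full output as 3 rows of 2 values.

Output[0,0]: The receptive field on the input at this output position is [2 1 3 / 6 4 1 / 5 7 9]. Elementwise product with the kernel and sum: 1·3 + 3·3 + 6·2 + 4·1 + 1·1 + 5·1.
Output[0,1]: The receptive field on the input at this output position is [3 8 4 / 1 6 8 / 9 6 4]. Elementwise product with the kernel and sum: 8·3 + 4·3 + 1·2 + 6·1 + 8·1 + 9·1.

34 61
76 53
45 62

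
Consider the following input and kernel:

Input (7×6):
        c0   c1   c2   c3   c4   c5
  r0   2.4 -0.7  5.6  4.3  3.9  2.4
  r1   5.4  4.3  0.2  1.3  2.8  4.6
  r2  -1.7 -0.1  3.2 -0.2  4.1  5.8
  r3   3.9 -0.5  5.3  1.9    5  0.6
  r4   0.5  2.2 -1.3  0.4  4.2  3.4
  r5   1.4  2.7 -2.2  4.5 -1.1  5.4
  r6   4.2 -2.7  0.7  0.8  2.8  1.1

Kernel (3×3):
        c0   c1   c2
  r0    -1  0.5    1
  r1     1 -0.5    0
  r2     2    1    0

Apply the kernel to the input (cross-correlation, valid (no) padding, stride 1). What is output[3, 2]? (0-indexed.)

-0.75

The receptive field on the input at this output position is [5.3 1.9 5 / -1.3 0.4 4.2 / -2.2 4.5 -1.1]. Elementwise product with the kernel and sum: 5.3·-1 + 1.9·0.5 + 5·1 + -1.3·1 + 0.4·-0.5 + -2.2·2 + 4.5·1.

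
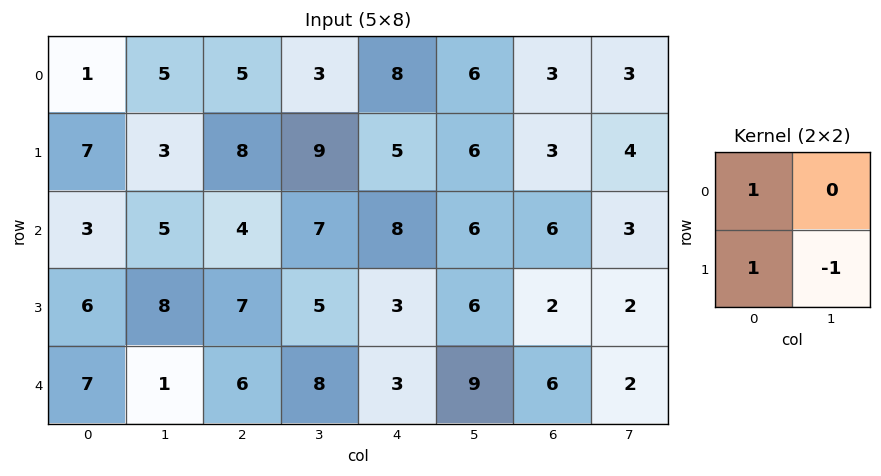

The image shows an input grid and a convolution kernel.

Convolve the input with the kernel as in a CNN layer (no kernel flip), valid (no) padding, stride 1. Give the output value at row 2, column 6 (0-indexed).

6

The receptive field on the input at this output position is [6 3 / 2 2]. Elementwise product with the kernel and sum: 6·1 + 2·1 + 2·-1.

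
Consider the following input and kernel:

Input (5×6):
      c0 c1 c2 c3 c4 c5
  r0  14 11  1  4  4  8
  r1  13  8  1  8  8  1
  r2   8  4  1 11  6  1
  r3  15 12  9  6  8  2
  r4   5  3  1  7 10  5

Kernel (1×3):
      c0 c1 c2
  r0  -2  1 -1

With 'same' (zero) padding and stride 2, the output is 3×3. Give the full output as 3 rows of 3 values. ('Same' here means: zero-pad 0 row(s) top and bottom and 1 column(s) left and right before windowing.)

3 -25 -12
4 -18 -17
2 -12 -9

Output[0,0]: The receptive field on the zero-padded input at this output position is [0 14 11]. Elementwise product with the kernel and sum: 0·-2 + 14·1 + 11·-1.
Output[0,1]: The receptive field on the zero-padded input at this output position is [11 1 4]. Elementwise product with the kernel and sum: 11·-2 + 1·1 + 4·-1.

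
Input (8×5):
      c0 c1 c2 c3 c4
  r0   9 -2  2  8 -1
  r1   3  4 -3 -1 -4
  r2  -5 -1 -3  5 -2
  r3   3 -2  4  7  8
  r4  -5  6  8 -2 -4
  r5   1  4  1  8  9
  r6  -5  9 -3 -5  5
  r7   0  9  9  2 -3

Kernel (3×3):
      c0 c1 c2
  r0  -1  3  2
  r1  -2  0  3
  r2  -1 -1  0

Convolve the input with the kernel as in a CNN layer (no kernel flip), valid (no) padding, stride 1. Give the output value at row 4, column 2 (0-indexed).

The receptive field on the input at this output position is [8 -2 -4 / 1 8 9 / -3 -5 5]. Elementwise product with the kernel and sum: 8·-1 + -2·3 + -4·2 + 1·-2 + 9·3 + -3·-1 + -5·-1.

11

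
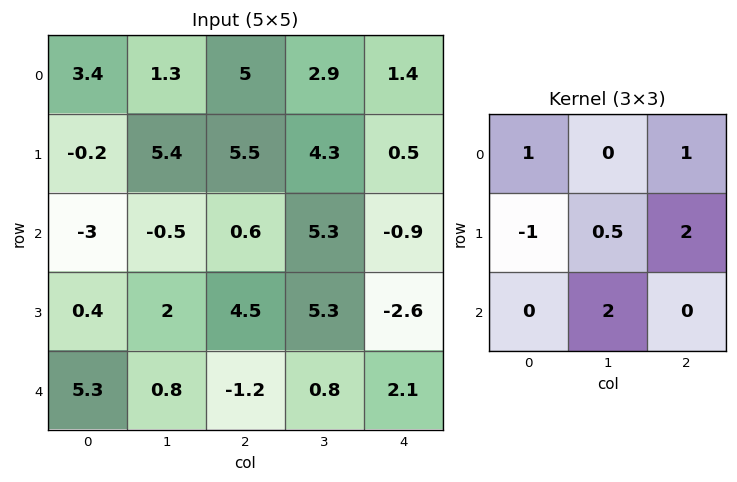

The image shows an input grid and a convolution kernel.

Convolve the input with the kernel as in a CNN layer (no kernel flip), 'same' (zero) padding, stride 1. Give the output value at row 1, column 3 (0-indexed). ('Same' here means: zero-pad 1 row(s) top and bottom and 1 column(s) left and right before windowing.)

The receptive field on the zero-padded input at this output position is [5 2.9 1.4 / 5.5 4.3 0.5 / 0.6 5.3 -0.9]. Elementwise product with the kernel and sum: 5·1 + 1.4·1 + 5.5·-1 + 4.3·0.5 + 0.5·2 + 5.3·2.

14.65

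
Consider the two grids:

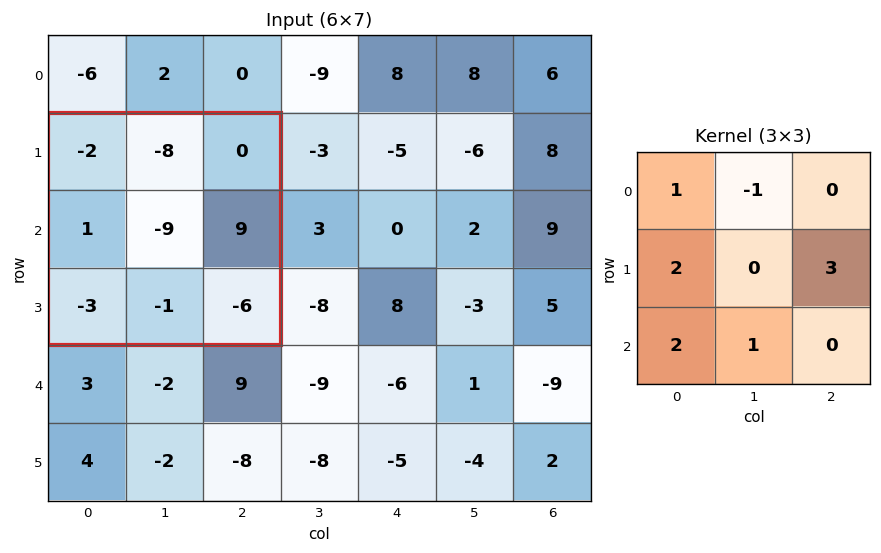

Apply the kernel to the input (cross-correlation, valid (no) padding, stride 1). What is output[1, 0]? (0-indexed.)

The receptive field on the input at this output position is [-2 -8 0 / 1 -9 9 / -3 -1 -6]. Elementwise product with the kernel and sum: -2·1 + -8·-1 + 1·2 + 9·3 + -3·2 + -1·1.

28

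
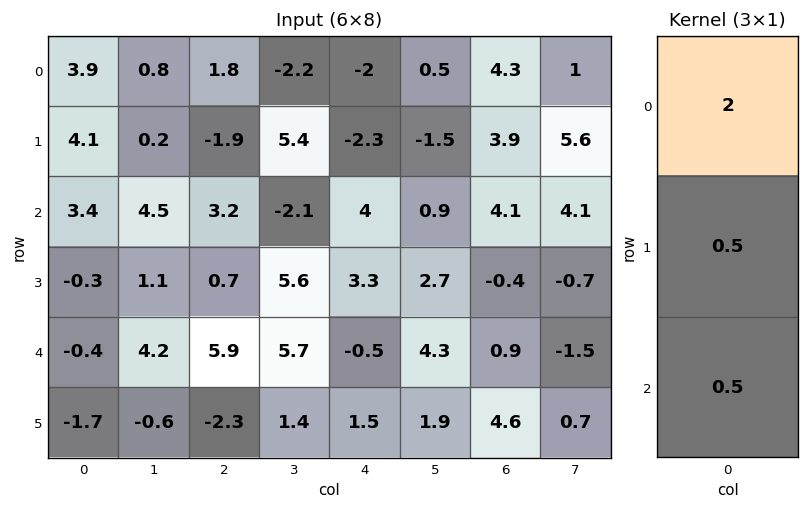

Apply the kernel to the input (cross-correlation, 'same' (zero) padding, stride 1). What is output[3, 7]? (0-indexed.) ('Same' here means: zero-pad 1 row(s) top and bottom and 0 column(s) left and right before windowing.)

The receptive field on the zero-padded input at this output position is [4.1 / -0.7 / -1.5]. Elementwise product with the kernel and sum: 4.1·2 + -0.7·0.5 + -1.5·0.5.

7.1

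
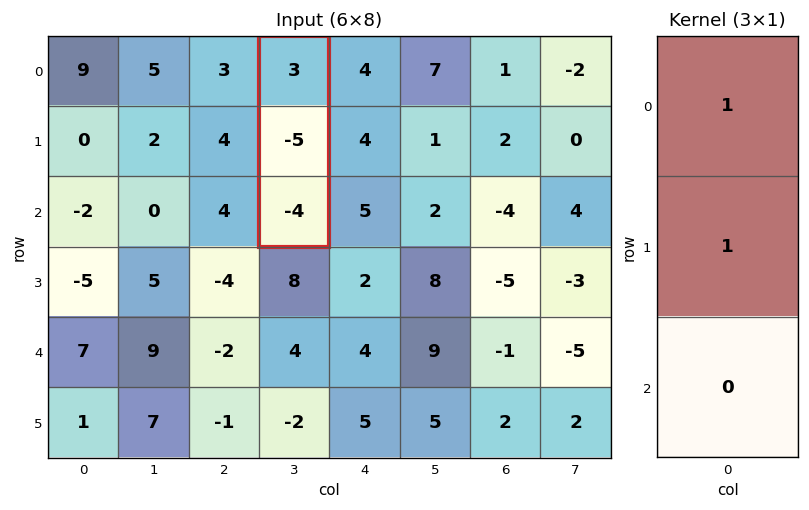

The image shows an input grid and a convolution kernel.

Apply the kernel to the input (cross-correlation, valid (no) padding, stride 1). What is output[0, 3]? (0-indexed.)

-2

The receptive field on the input at this output position is [3 / -5 / -4]. Elementwise product with the kernel and sum: 3·1 + -5·1.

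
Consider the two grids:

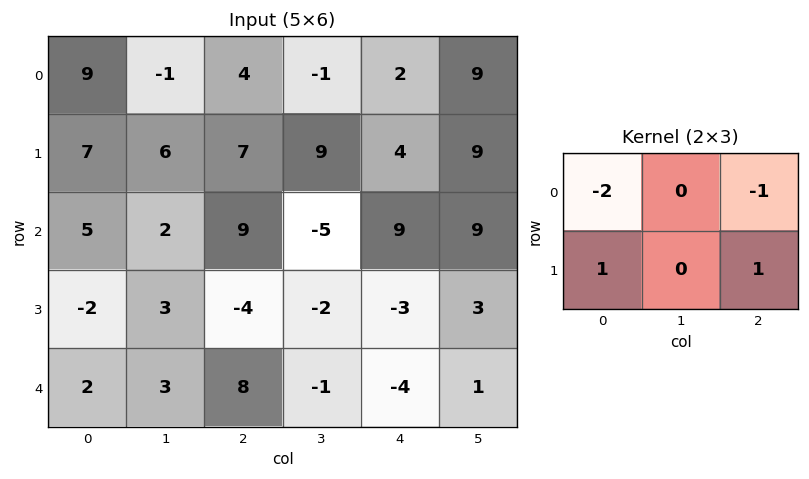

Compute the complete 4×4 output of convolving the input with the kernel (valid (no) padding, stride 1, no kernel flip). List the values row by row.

-8 18 1 11
-7 -24 0 -23
-25 2 -34 2
18 -2 15 1

Output[0,0]: The receptive field on the input at this output position is [9 -1 4 / 7 6 7]. Elementwise product with the kernel and sum: 9·-2 + 4·-1 + 7·1 + 7·1.
Output[0,1]: The receptive field on the input at this output position is [-1 4 -1 / 6 7 9]. Elementwise product with the kernel and sum: -1·-2 + -1·-1 + 6·1 + 9·1.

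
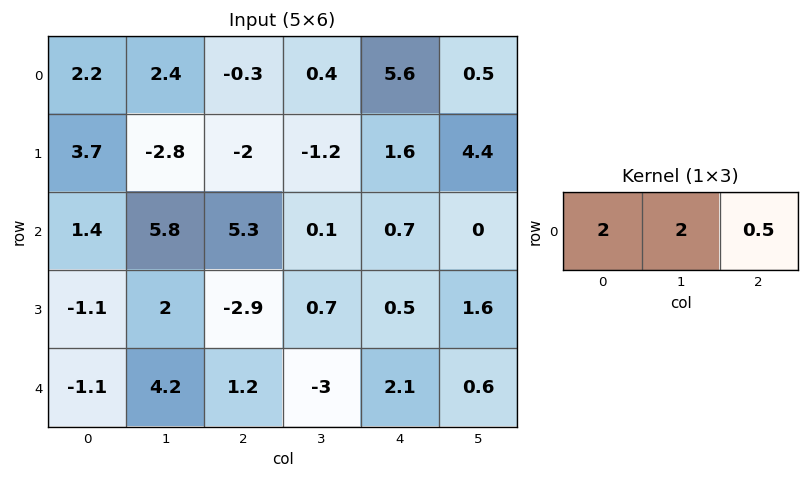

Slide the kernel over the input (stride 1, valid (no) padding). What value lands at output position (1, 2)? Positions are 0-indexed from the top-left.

The receptive field on the input at this output position is [-2 -1.2 1.6]. Elementwise product with the kernel and sum: -2·2 + -1.2·2 + 1.6·0.5.

-5.6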